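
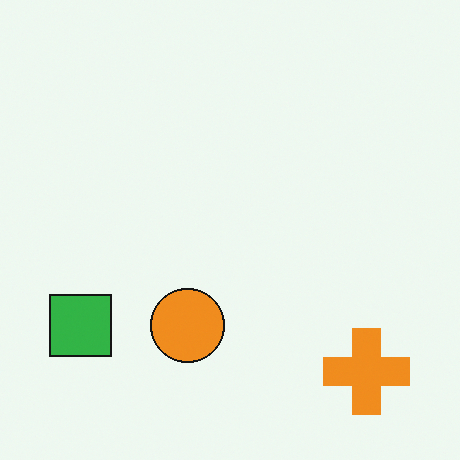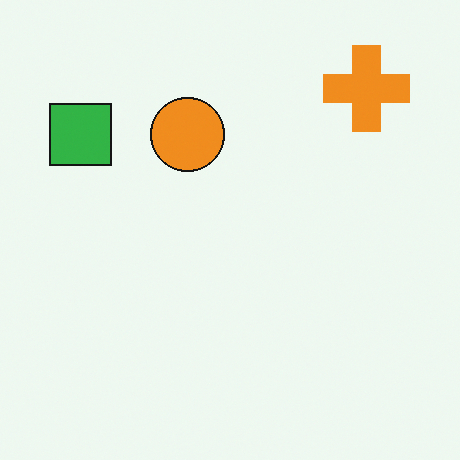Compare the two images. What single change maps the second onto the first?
This is the original image flipped vertically (top ↔ bottom).

The orange cross is in the top-right of the second image and the bottom-right of the first — shapes on opposite sides of the horizontal midline have swapped in a mirror flip.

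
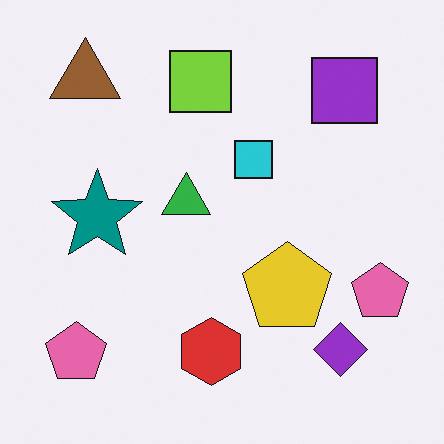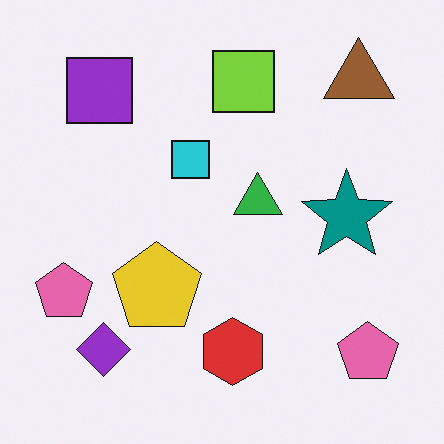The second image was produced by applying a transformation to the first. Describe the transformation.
The transformation is: flipped horizontally (left ↔ right).

The brown triangle is in the top-left of the first image and the top-right of the second — shapes on opposite sides of the vertical midline have swapped in a mirror flip.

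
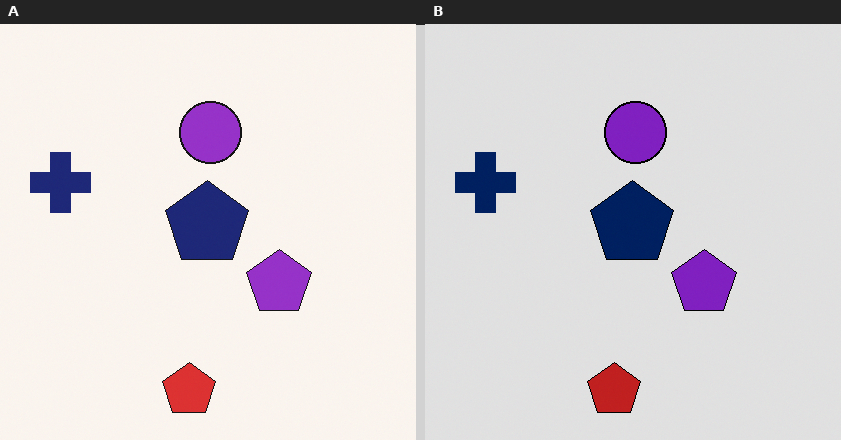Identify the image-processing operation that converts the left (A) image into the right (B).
Moderately posterized.

Each flat color has snapped to a coarser quantized level — most visibly, the near-white background has dropped to a flat grey.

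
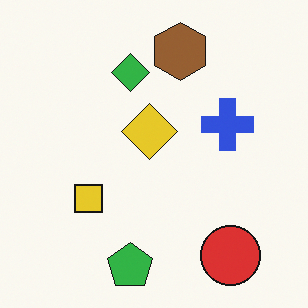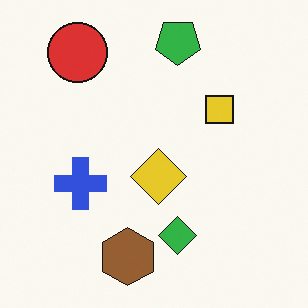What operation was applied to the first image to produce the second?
This is the original image rotated 180°.

The red circle sits in the bottom-right of the first image and the top-left of the second — consistent with a whole-image 180° rotation.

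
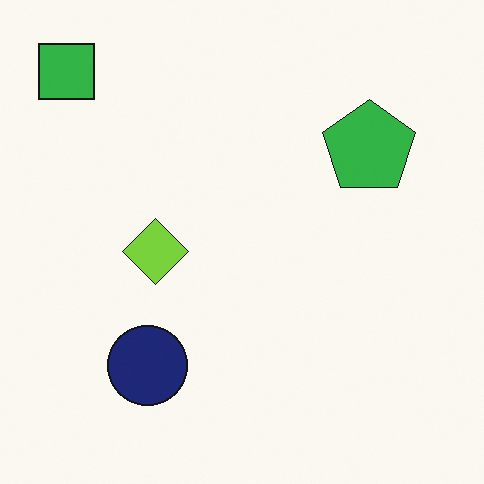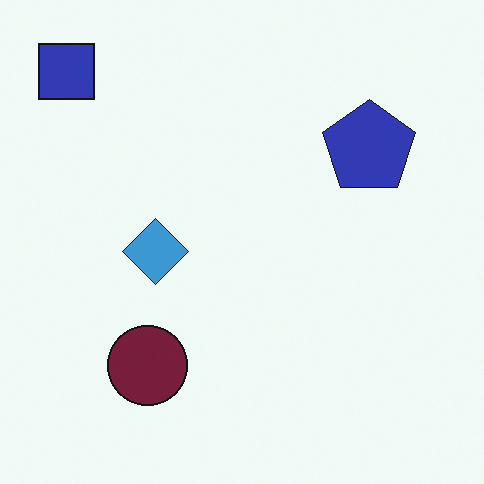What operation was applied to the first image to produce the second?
It was hue-shifted noticeably.

Every shape's color has rotated by the same amount around the hue wheel — a uniform hue shift.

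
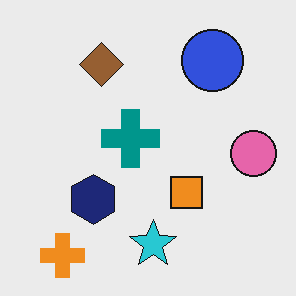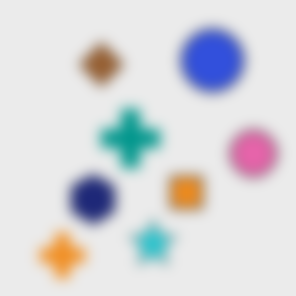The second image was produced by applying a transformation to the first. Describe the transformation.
It was strongly gaussian-blurred.

Shape edges and outlines are uniformly softened across the whole image.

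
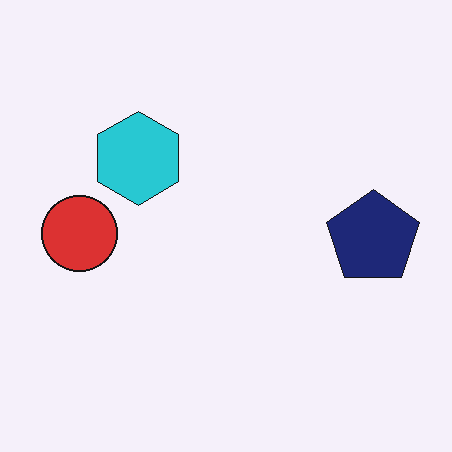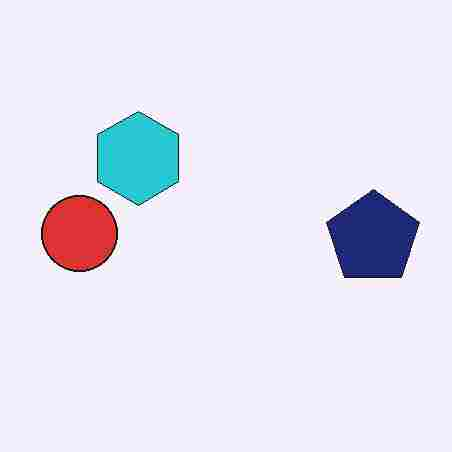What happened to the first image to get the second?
It was degraded with heavy JPEG compression.

Blocky 8×8 compression artifacts appear around shape edges and the flat background shows ringing — characteristic JPEG degradation.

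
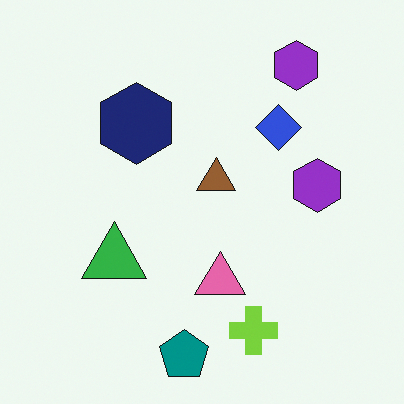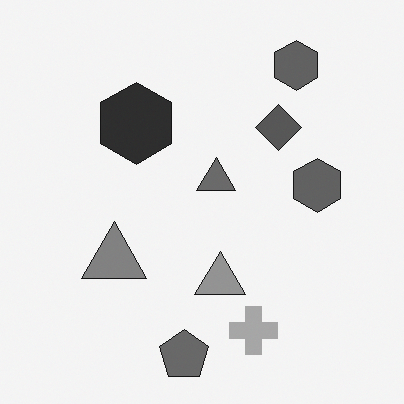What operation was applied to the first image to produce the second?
Converted to grayscale.

All color is removed — every shape is now a shade of grey.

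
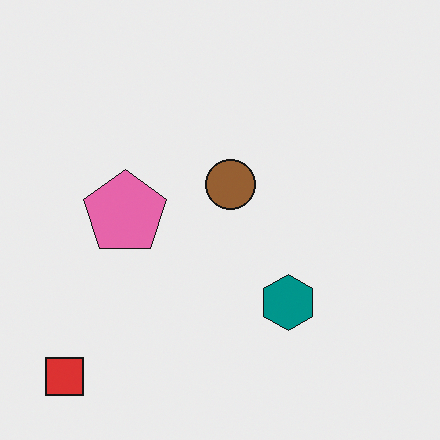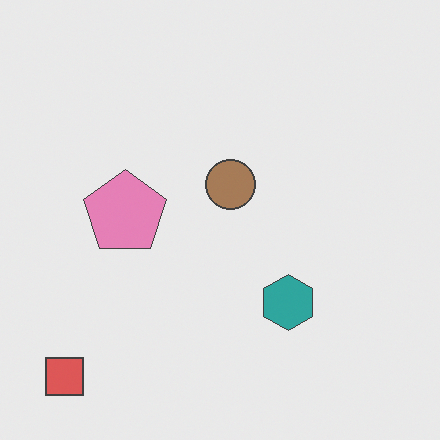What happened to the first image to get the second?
The transformation is: given slightly reduced contrast.

Tones are pushed toward mid-grey across the whole image — a global contrast change.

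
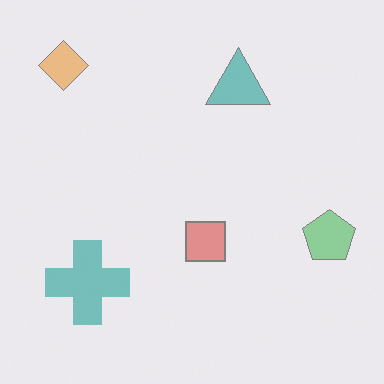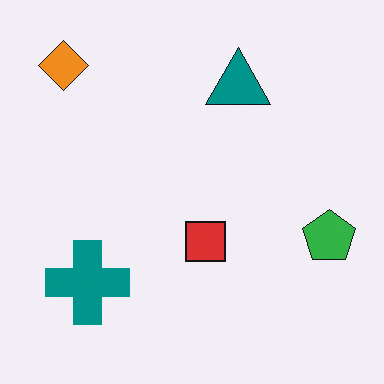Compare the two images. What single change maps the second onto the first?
The first image is the second given much lower contrast.

Tones are pushed toward mid-grey across the whole image — a global contrast change.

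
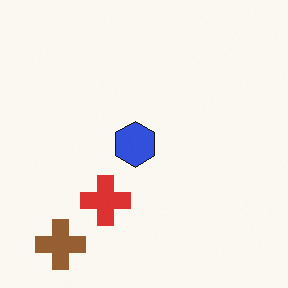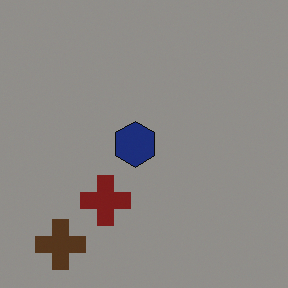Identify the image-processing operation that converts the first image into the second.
The image was noticeably darkened.

Every pixel — background and shapes alike — is uniformly darkened.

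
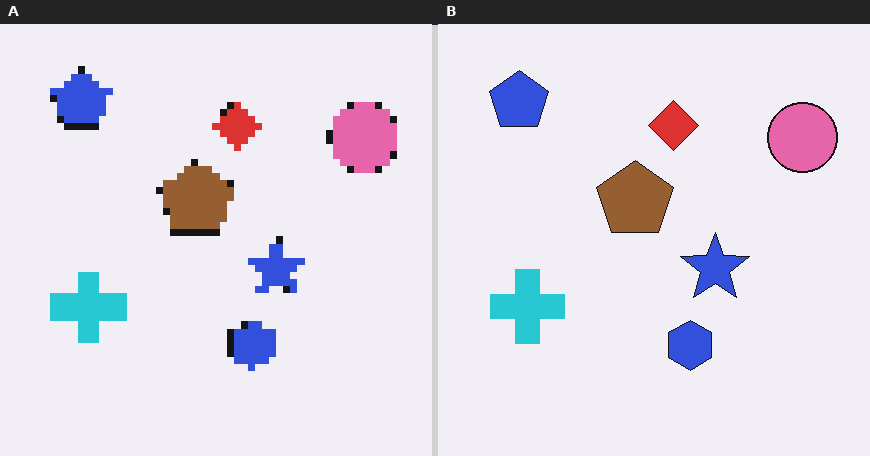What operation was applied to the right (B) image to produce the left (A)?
This is the original image pixelated into visible square blocks.

Shapes are reduced to large square blocks; fine edges and outlines are lost — a downscale-then-upscale (mosaic) effect.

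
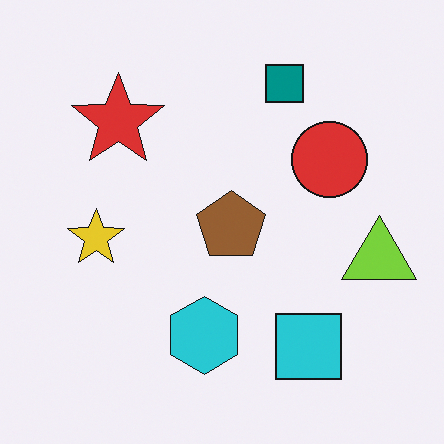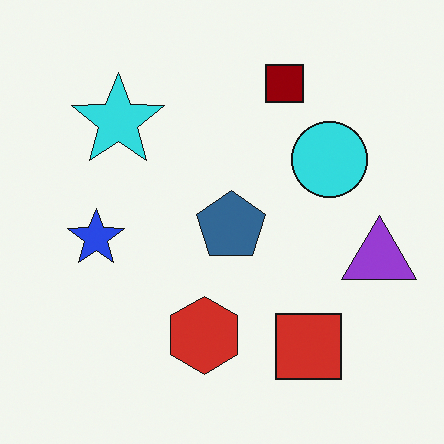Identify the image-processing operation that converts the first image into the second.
Hue-shifted through roughly half the color wheel.

Every shape's color has rotated by the same amount around the hue wheel — a uniform hue shift.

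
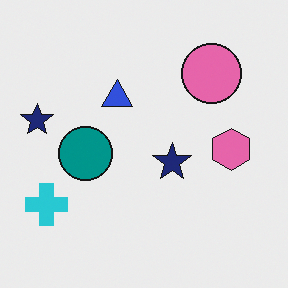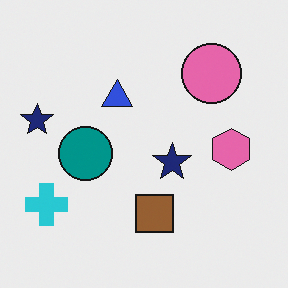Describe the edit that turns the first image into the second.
This is the original image overlaid with an additional brown square.

A brown square appears in the second image that is absent from the first.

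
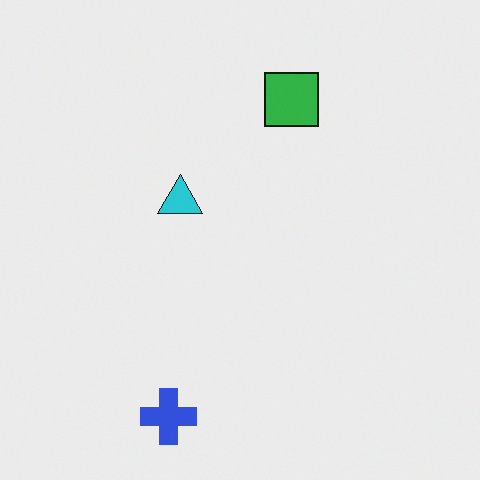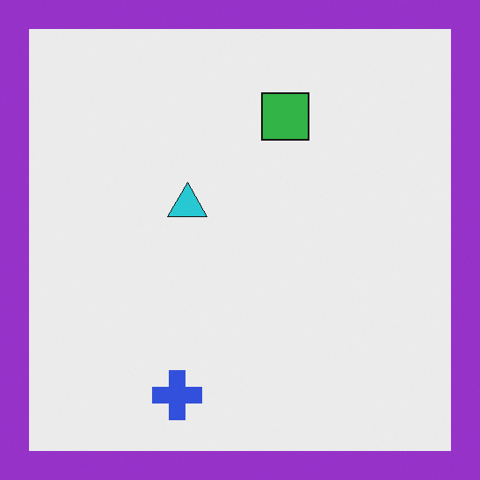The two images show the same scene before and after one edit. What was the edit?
The transformation is: framed with a purple border.

A solid purple frame runs around the edge of the second image, with the content slightly shrunk inside it.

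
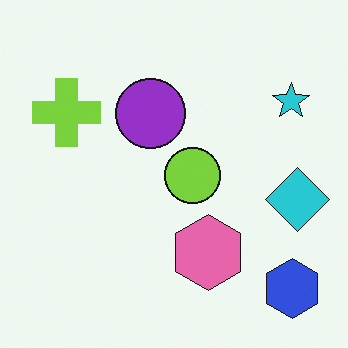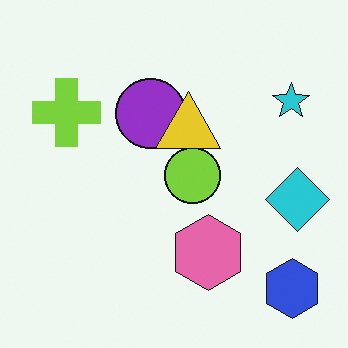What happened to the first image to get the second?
It was overlaid with an additional yellow triangle.

A yellow triangle appears in the second image that is absent from the first.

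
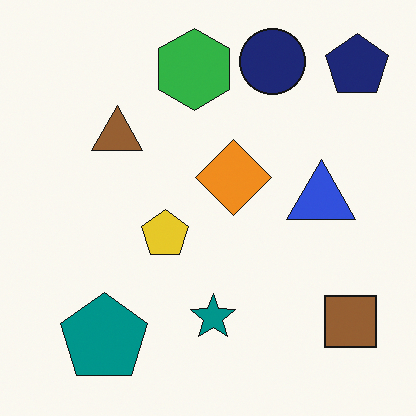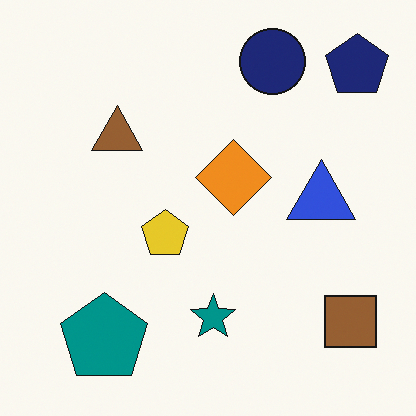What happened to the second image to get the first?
The transformation is: overlaid with an additional green hexagon.

A green hexagon appears in the first image that is absent from the second.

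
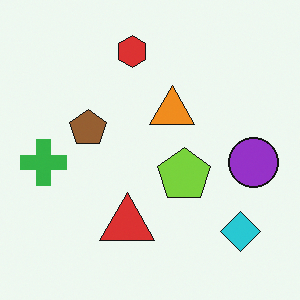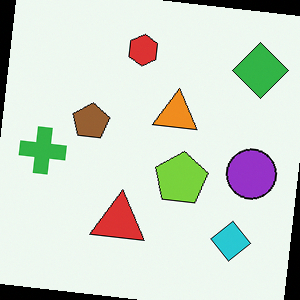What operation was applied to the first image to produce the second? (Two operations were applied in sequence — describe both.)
This is the original image rotated clockwise by a small amount, then overlaid with an additional green diamond.

Every shape is tilted by the same angle and the image corners show triangular fill wedges — a whole-image rotation by a non-right angle. A green diamond appears in the second image that is absent from the first.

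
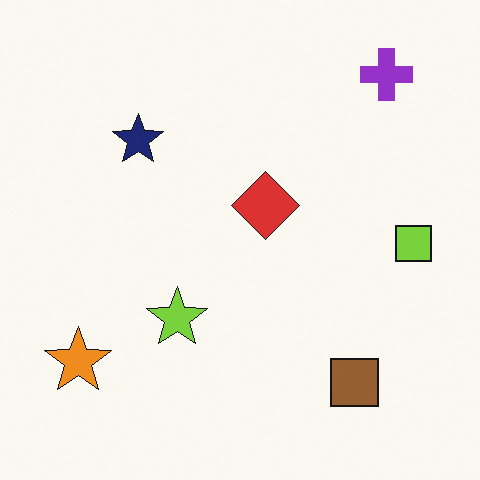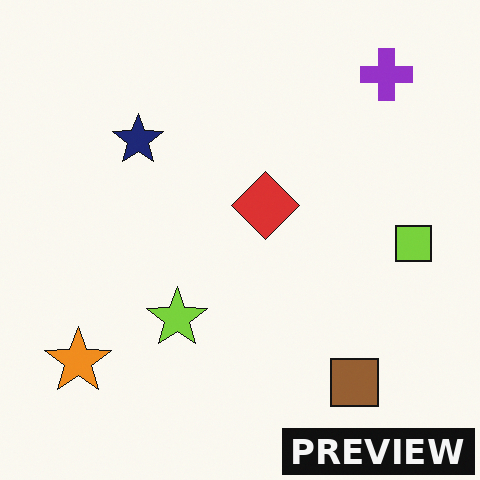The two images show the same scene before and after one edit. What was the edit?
It was watermarked with the text "PREVIEW" in the lower-right corner.

A dark label reading "PREVIEW" appears in the lower-right corner.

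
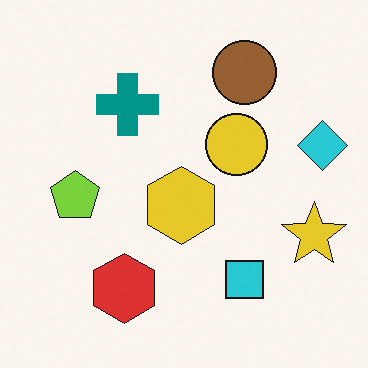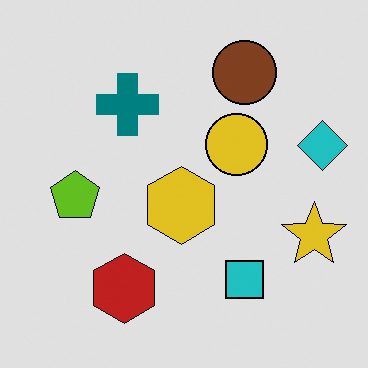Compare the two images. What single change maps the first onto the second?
The image was moderately posterized.

Each flat color has snapped to a coarser quantized level — most visibly, the near-white background has dropped to a flat grey.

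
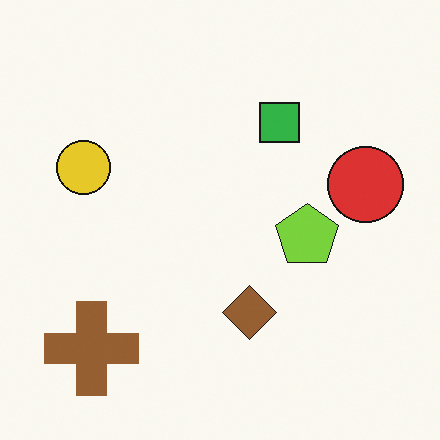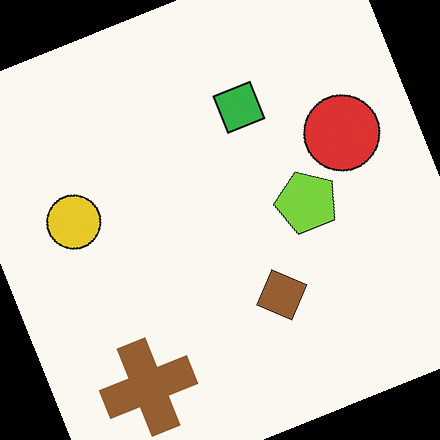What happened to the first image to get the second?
Rotated counter-clockwise by a clearly visible amount.

Every shape is tilted by the same angle and the image corners show triangular fill wedges — a whole-image rotation by a non-right angle.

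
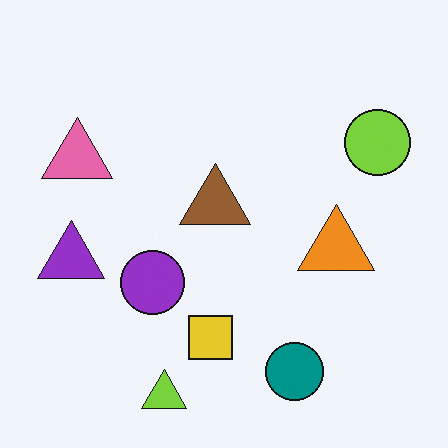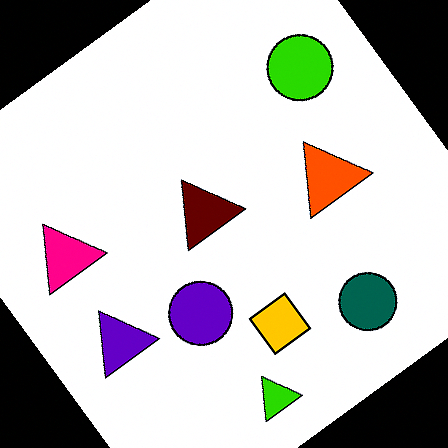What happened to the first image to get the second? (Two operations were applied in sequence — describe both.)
The image was rotated counter-clockwise by a large amount — several tens of degrees, then given much higher contrast.

Every shape is tilted by the same angle and the image corners show triangular fill wedges — a whole-image rotation by a non-right angle. Tones are pushed away from mid-grey across the whole image — a global contrast change.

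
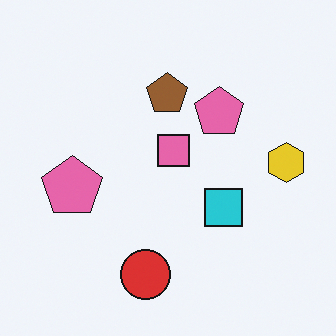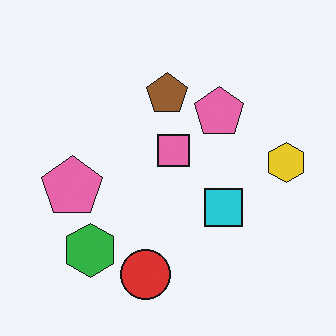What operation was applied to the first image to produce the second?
The second image is the first overlaid with an additional green hexagon.

A green hexagon appears in the second image that is absent from the first.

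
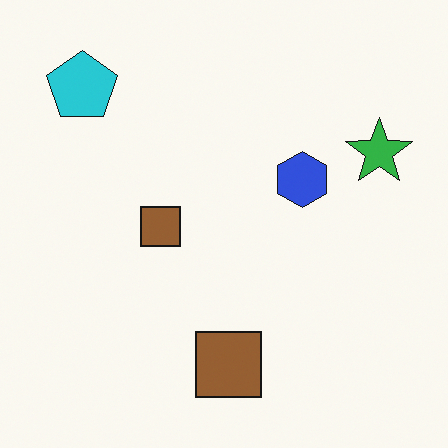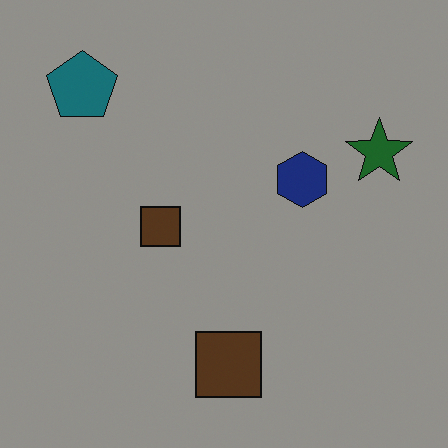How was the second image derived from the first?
The second image is the first substantially darkened.

Every pixel — background and shapes alike — is uniformly darkened.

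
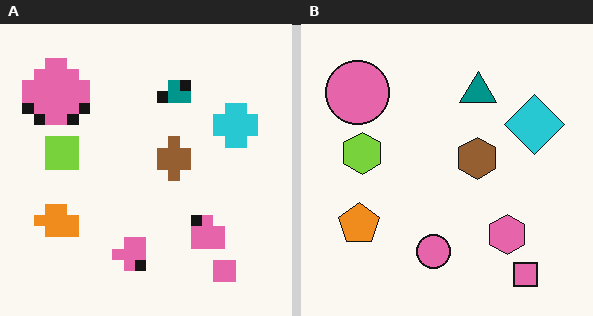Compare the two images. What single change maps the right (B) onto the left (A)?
This is the original image heavily pixelated into large blocks.

Shapes are reduced to large square blocks; fine edges and outlines are lost — a downscale-then-upscale (mosaic) effect.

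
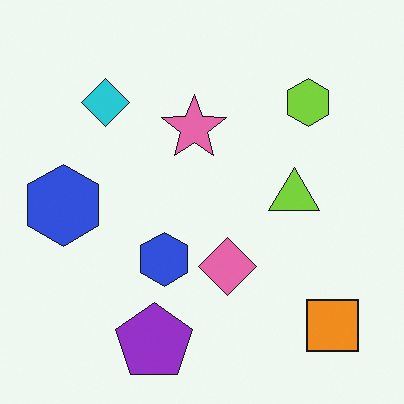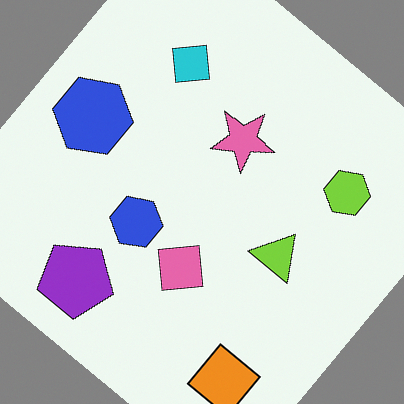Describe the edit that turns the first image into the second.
The second image is the first rotated clockwise by a large amount — several tens of degrees.

Every shape is tilted by the same angle and the image corners show triangular fill wedges — a whole-image rotation by a non-right angle.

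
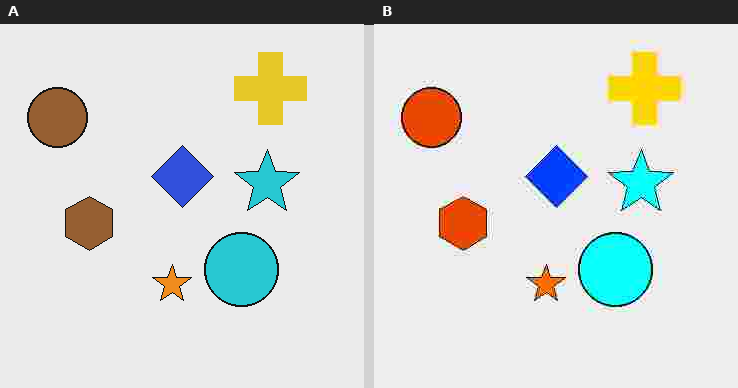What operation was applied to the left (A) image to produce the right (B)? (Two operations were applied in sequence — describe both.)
This is the original image made much more vivid (saturation change), then heavily JPEG-compressed with obvious blocking artifacts.

All colors are more vivid — a global saturation change. Blocky 8×8 compression artifacts appear around shape edges and the flat background shows ringing — characteristic JPEG degradation.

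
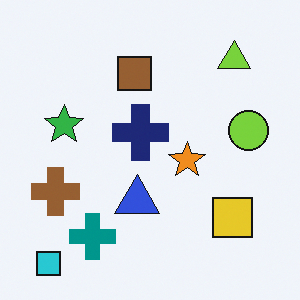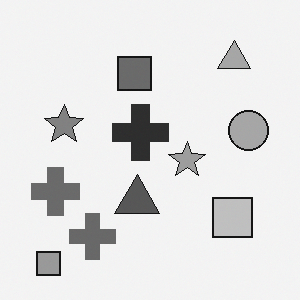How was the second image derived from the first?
It was converted to grayscale.

All color is removed — every shape is now a shade of grey.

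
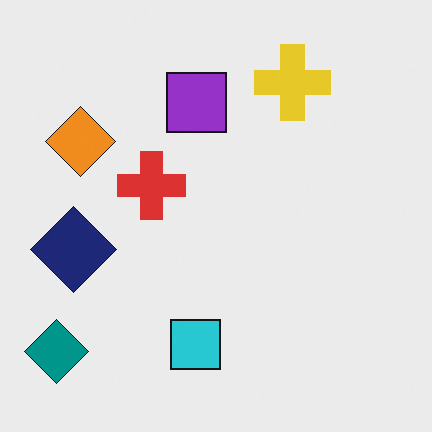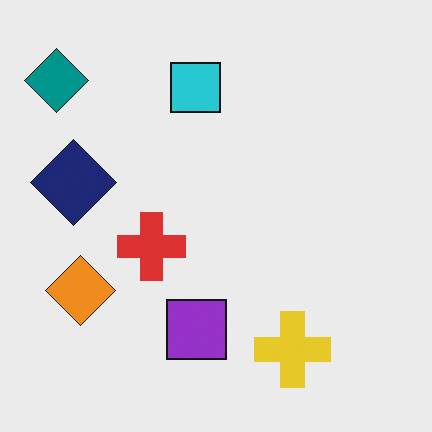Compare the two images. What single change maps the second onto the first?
Flipped vertically (top ↔ bottom).

The teal diamond is in the top-left of the second image and the bottom-left of the first — shapes on opposite sides of the horizontal midline have swapped in a mirror flip.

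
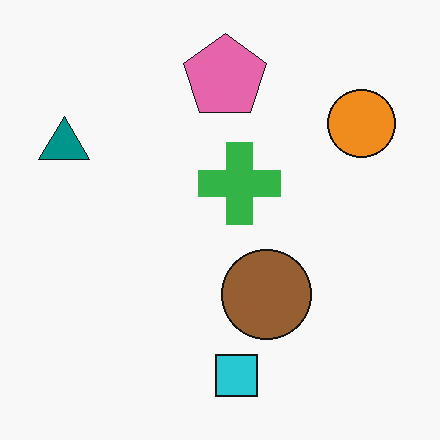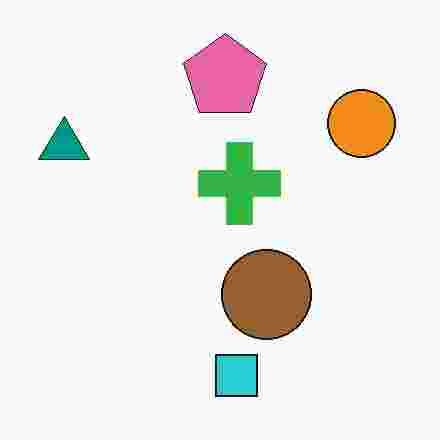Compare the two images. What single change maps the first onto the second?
It was heavily JPEG-compressed with obvious blocking artifacts.

Blocky 8×8 compression artifacts appear around shape edges and the flat background shows ringing — characteristic JPEG degradation.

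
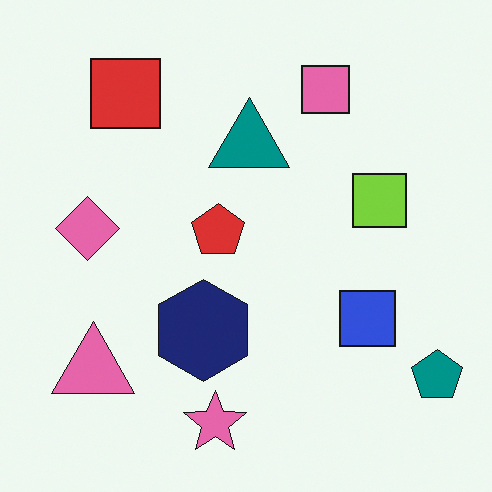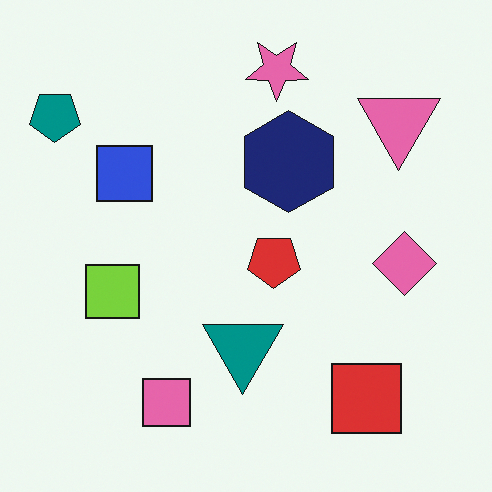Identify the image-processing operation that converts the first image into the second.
The second image is the first rotated 180°.

The teal pentagon sits in the bottom-right of the first image and the top-left of the second — consistent with a whole-image 180° rotation.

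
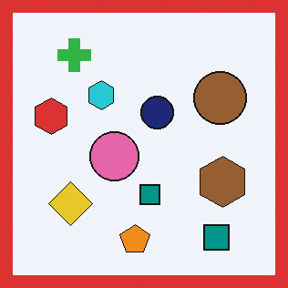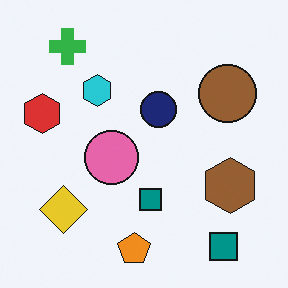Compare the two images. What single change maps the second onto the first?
It was framed with a red border.

A solid red frame runs around the edge of the first image, with the content slightly shrunk inside it.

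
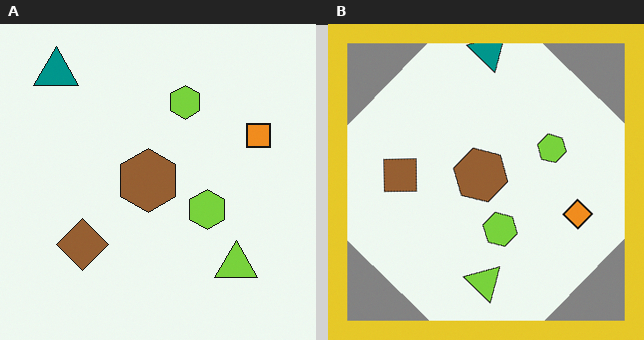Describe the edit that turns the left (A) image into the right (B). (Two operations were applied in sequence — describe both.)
It was rotated clockwise by a large amount — several tens of degrees, then framed with a yellow border.

Every shape is tilted by the same angle and the image corners show triangular fill wedges — a whole-image rotation by a non-right angle. A solid yellow frame runs around the edge of the right (B) image, with the content slightly shrunk inside it.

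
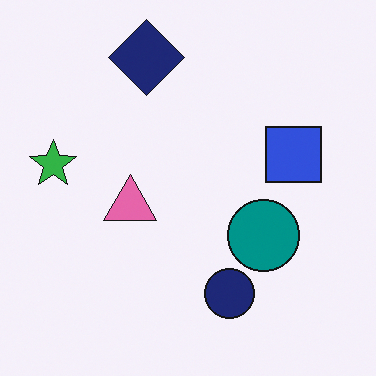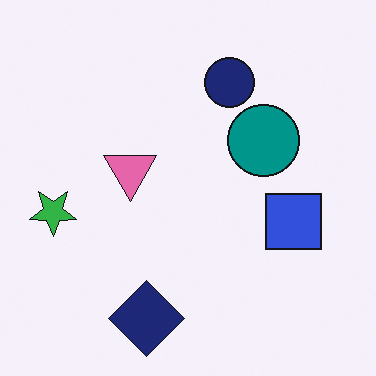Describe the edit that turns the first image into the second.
It was flipped vertically (top ↔ bottom).

The navy diamond is in the top of the first image and the bottom of the second — shapes on opposite sides of the horizontal midline have swapped in a mirror flip.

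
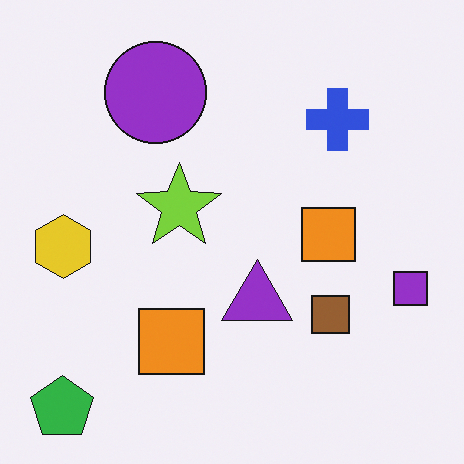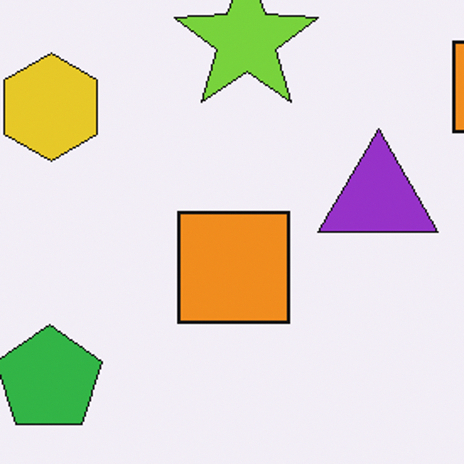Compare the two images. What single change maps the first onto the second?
This is the original image cropped tightly and scaled back up.

The visible shapes are larger and the field of view is narrower; shapes near the original edges may be partly or wholly outside the frame — a crop-and-rescale.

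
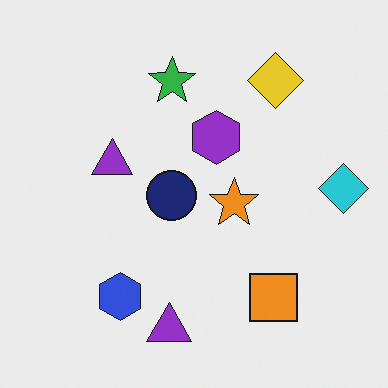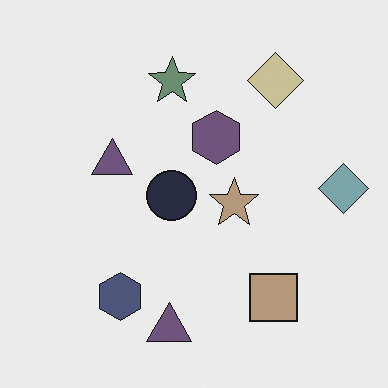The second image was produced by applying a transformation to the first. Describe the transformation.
The second image is the first made much more muted (saturation change).

All colors are more muted and greyish — a global saturation change.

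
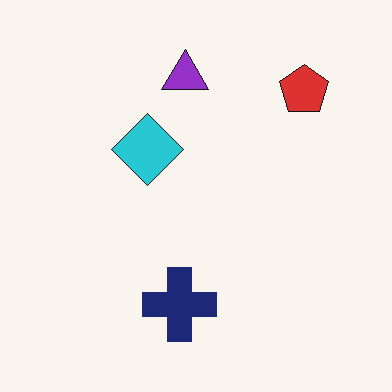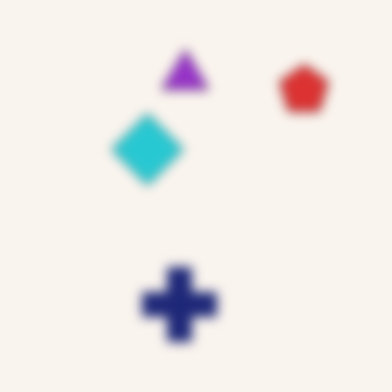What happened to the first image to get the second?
The transformation is: strongly gaussian-blurred.

Shape edges and outlines are uniformly softened across the whole image.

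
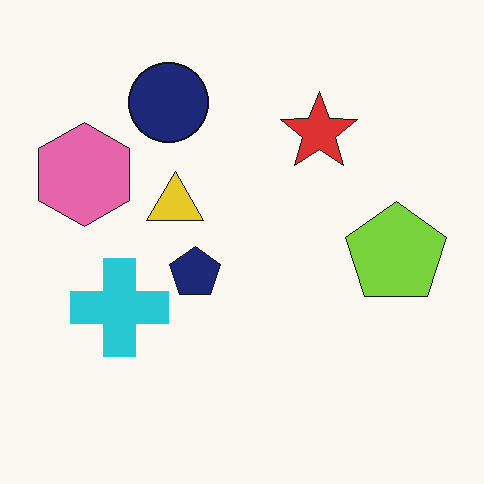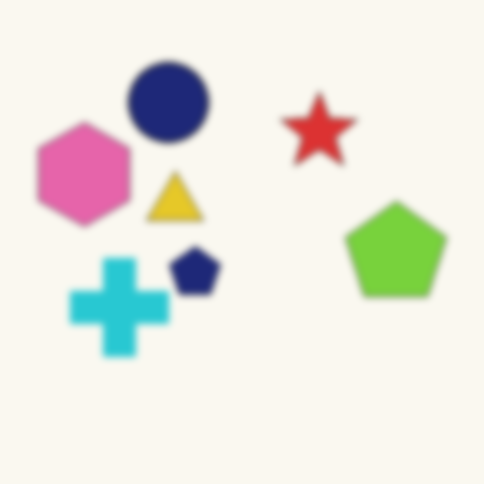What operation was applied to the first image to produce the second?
The second image is the first moderately blurred.

Shape edges and outlines are uniformly softened across the whole image.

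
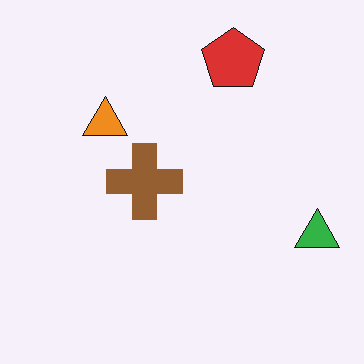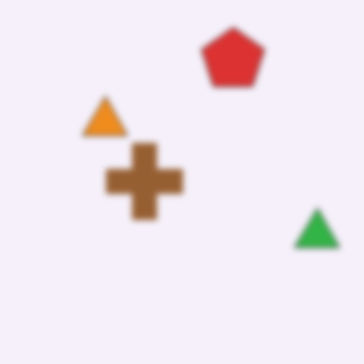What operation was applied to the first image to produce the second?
The transformation is: moderately blurred.

Shape edges and outlines are uniformly softened across the whole image.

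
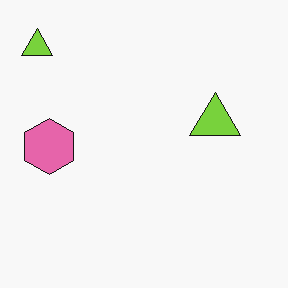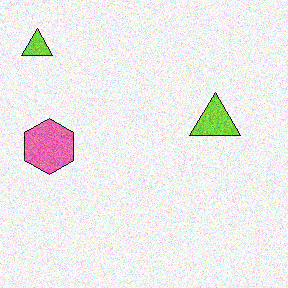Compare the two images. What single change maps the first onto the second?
It was degraded with visible gaussian noise.

Random speckle covers the whole image, including the flat background.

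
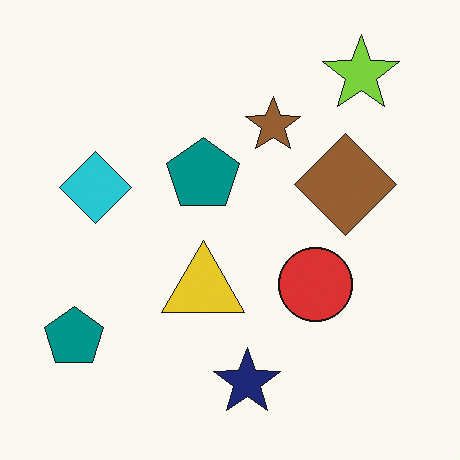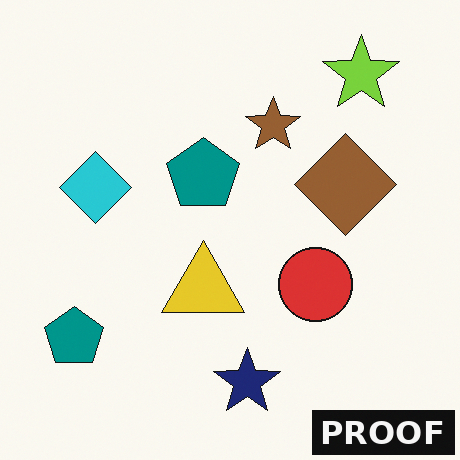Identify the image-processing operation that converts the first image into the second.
This is the original image watermarked with the text "PROOF" in the lower-right corner.

A dark label reading "PROOF" appears in the lower-right corner.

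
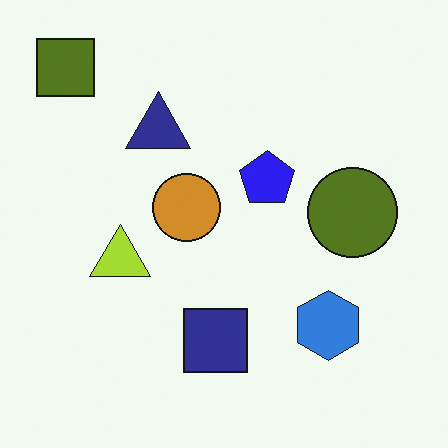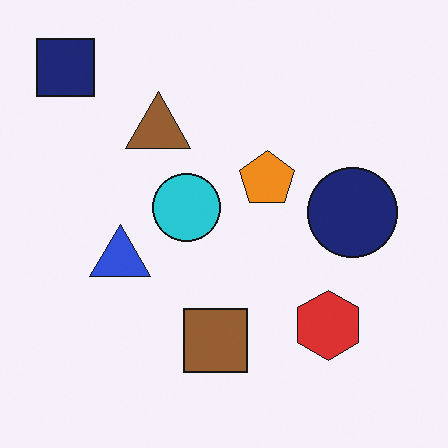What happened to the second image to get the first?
Hue-shifted through roughly half the color wheel.

Every shape's color has rotated by the same amount around the hue wheel — a uniform hue shift.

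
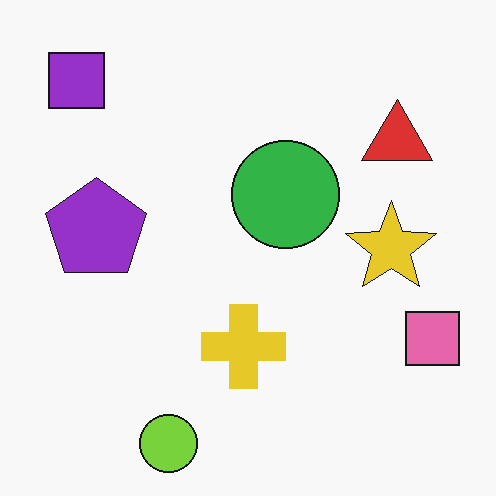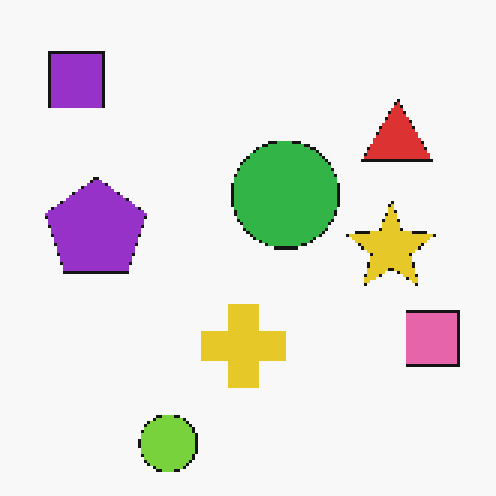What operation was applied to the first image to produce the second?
The transformation is: mildly pixelated.

Shapes are reduced to large square blocks; fine edges and outlines are lost — a downscale-then-upscale (mosaic) effect.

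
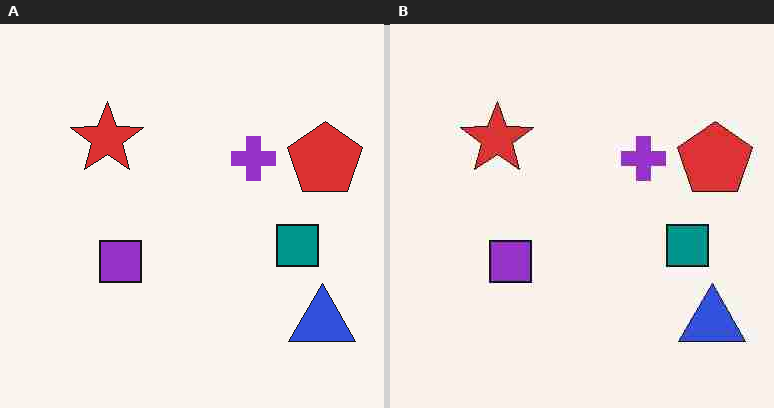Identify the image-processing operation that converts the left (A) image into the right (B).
It was heavily JPEG-compressed with obvious blocking artifacts.

Blocky 8×8 compression artifacts appear around shape edges and the flat background shows ringing — characteristic JPEG degradation.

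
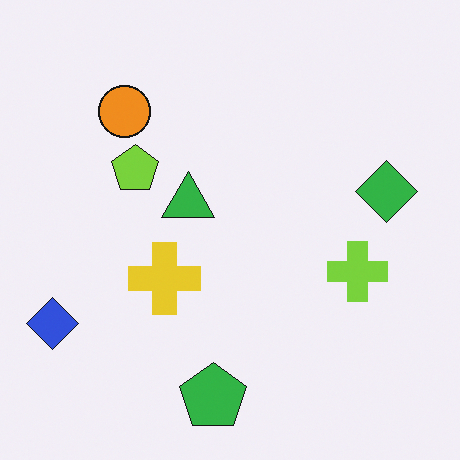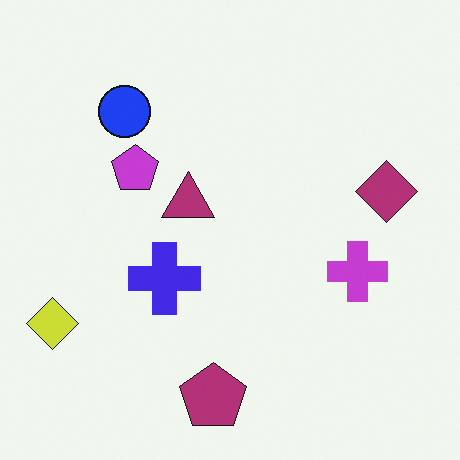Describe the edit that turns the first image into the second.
The second image is the first hue-shifted through roughly half the color wheel.

Every shape's color has rotated by the same amount around the hue wheel — a uniform hue shift.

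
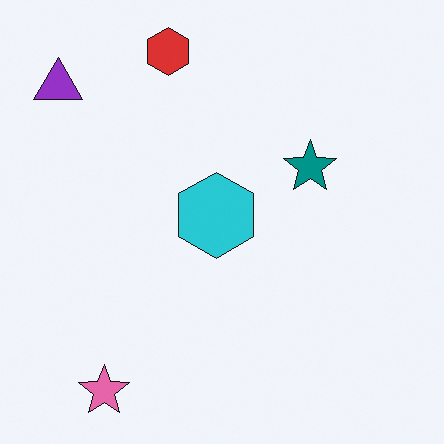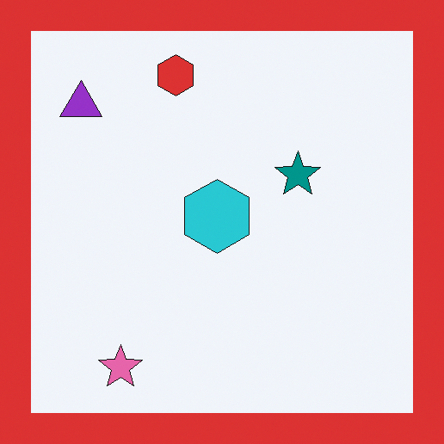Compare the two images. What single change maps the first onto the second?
The transformation is: framed with a red border.

A solid red frame runs around the edge of the second image, with the content slightly shrunk inside it.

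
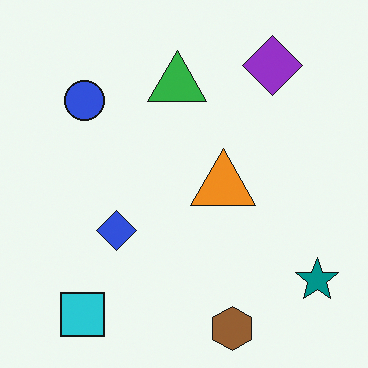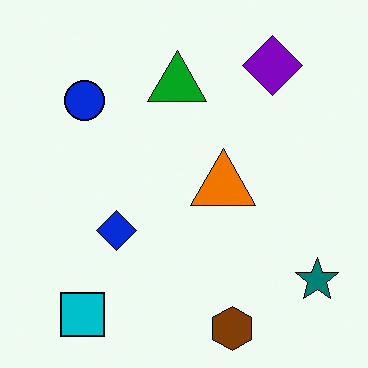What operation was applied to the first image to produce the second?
The transformation is: given slightly increased contrast.

Tones are pushed away from mid-grey across the whole image — a global contrast change.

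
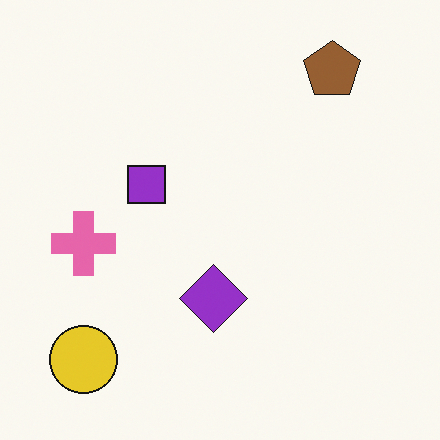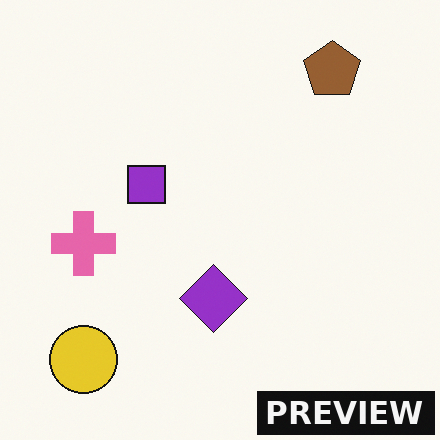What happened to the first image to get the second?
Watermarked with the text "PREVIEW" in the lower-right corner.

A dark label reading "PREVIEW" appears in the lower-right corner.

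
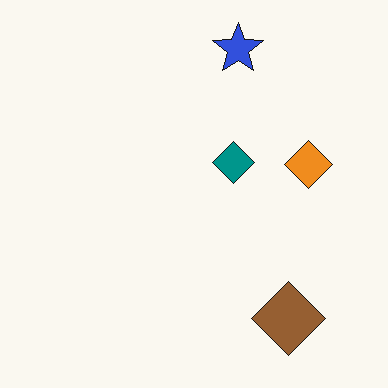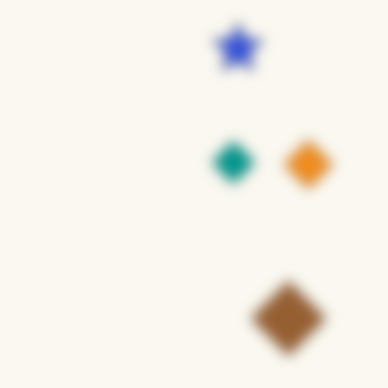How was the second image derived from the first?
The second image is the first heavily blurred.

Shape edges and outlines are uniformly softened across the whole image.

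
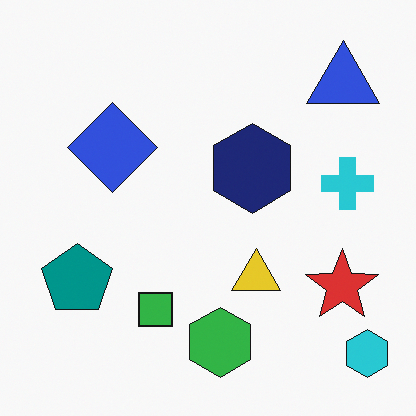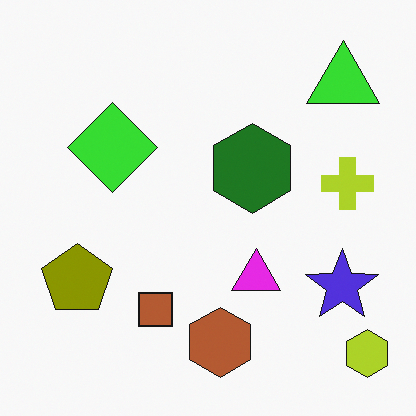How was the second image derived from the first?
Hue-shifted through roughly half the color wheel.

Every shape's color has rotated by the same amount around the hue wheel — a uniform hue shift.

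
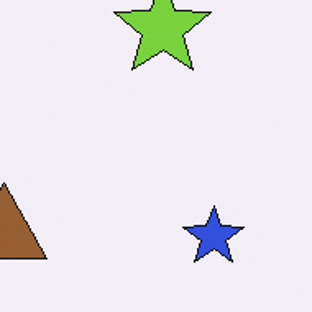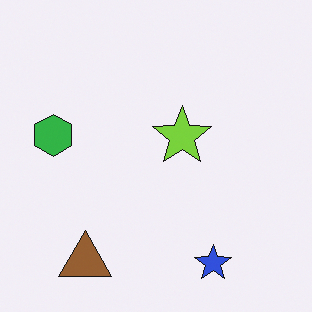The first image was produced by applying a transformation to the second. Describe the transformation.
It was cropped to a noticeably smaller region and rescaled.

The visible shapes are larger and the field of view is narrower; shapes near the original edges may be partly or wholly outside the frame — a crop-and-rescale.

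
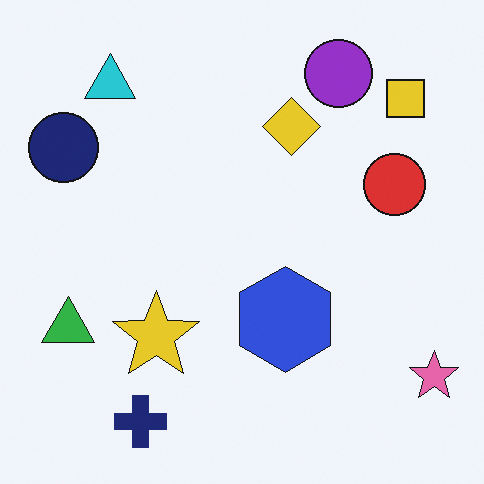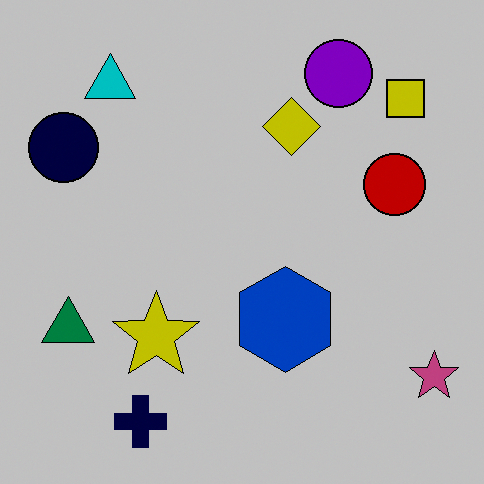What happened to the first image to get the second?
It was aggressively posterized.

Each flat color has snapped to a coarser quantized level — most visibly, the near-white background has dropped to a flat grey.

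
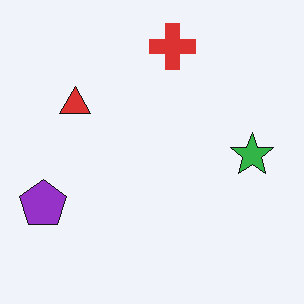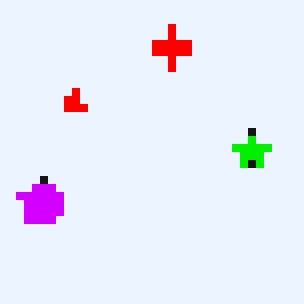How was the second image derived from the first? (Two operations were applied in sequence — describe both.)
The transformation is: pixelated into visible square blocks, then made much more vivid (saturation change).

Shapes are reduced to large square blocks; fine edges and outlines are lost — a downscale-then-upscale (mosaic) effect. All colors are more vivid — a global saturation change.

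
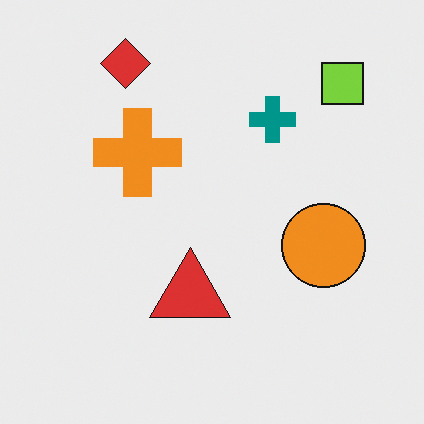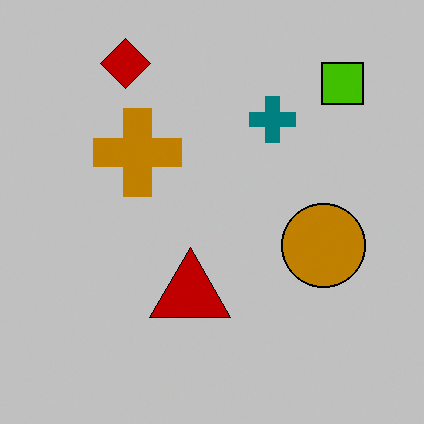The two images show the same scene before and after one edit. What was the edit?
The second image is the first heavily posterized to just a handful of flat colors.

Each flat color has snapped to a coarser quantized level — most visibly, the near-white background has dropped to a flat grey.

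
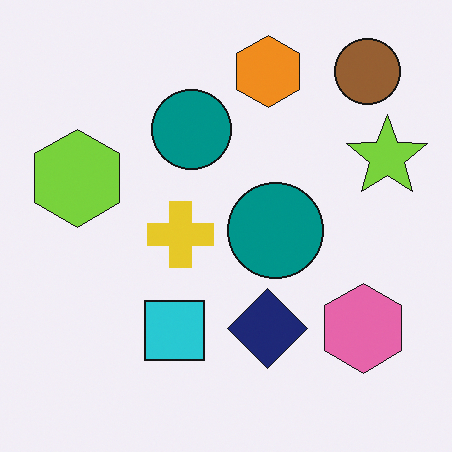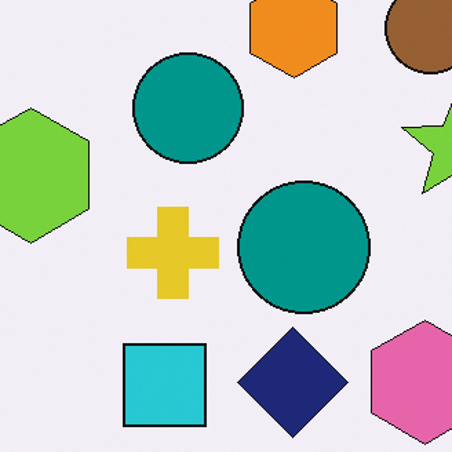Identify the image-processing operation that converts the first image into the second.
It was cropped to a modestly smaller region and rescaled.

The visible shapes are larger and the field of view is narrower; shapes near the original edges may be partly or wholly outside the frame — a crop-and-rescale.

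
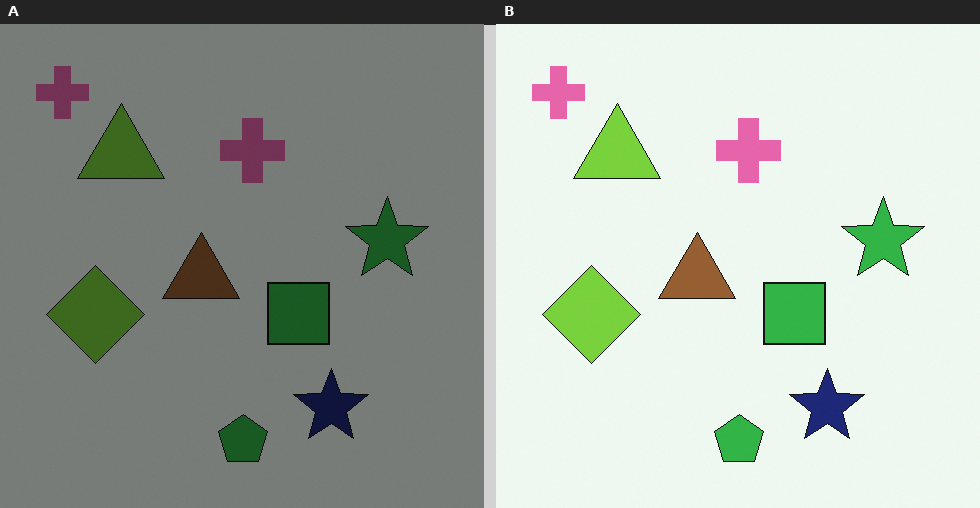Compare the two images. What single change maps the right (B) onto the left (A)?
The image was substantially darkened.

Every pixel — background and shapes alike — is uniformly darkened.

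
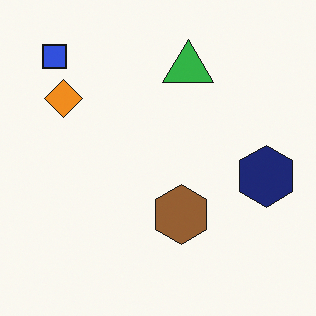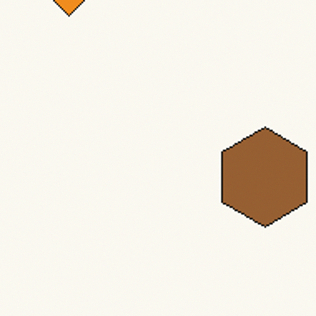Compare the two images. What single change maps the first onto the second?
It was cropped tightly and scaled back up.

The visible shapes are larger and the field of view is narrower; shapes near the original edges may be partly or wholly outside the frame — a crop-and-rescale.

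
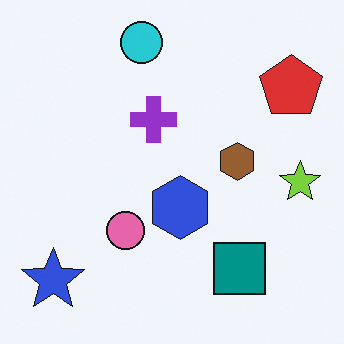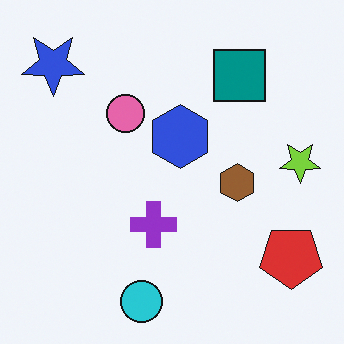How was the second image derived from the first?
Flipped vertically (top ↔ bottom).

The cyan circle is in the top of the first image and the bottom of the second — shapes on opposite sides of the horizontal midline have swapped in a mirror flip.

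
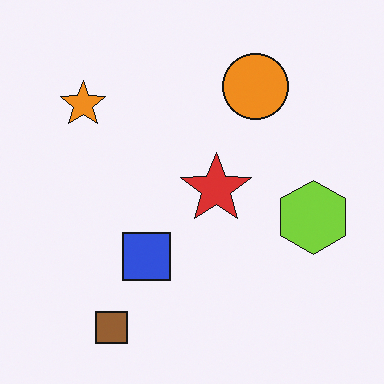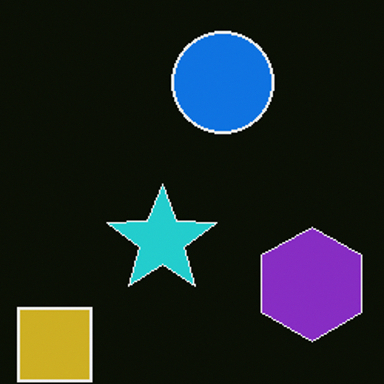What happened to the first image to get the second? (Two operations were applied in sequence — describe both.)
This is the original image cropped to a modestly smaller region and rescaled, then color-inverted (negative).

The visible shapes are larger and the field of view is narrower; shapes near the original edges may be partly or wholly outside the frame — a crop-and-rescale. The light background has become dark and every shape's color is its complement — a photographic negative.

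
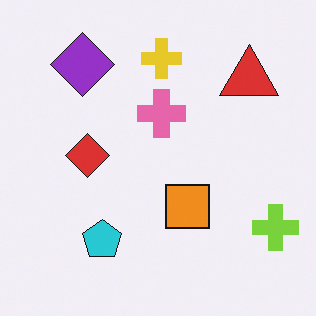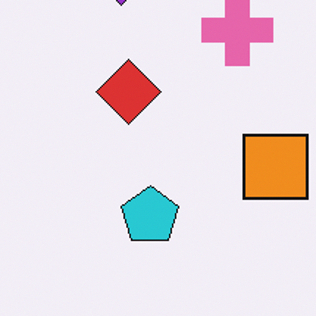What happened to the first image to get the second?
It was cropped slightly and scaled back up.

The visible shapes are larger and the field of view is narrower; shapes near the original edges may be partly or wholly outside the frame — a crop-and-rescale.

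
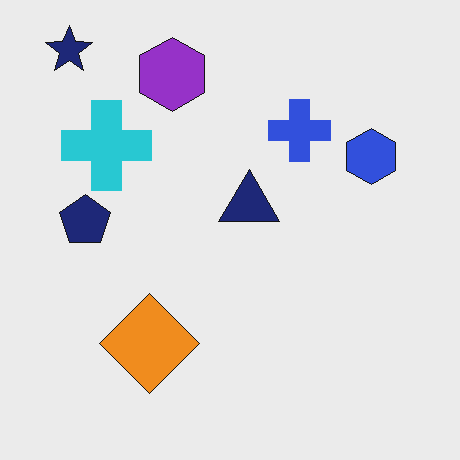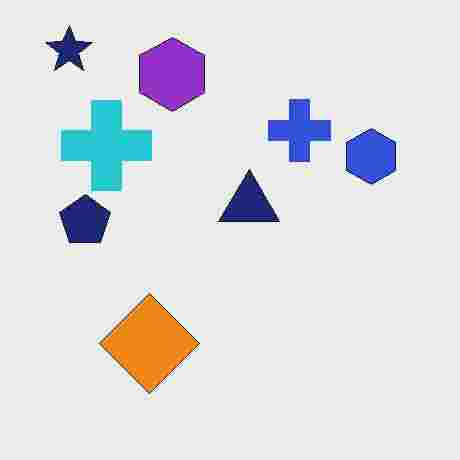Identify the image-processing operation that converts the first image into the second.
This is the original image heavily JPEG-compressed with obvious blocking artifacts.

Blocky 8×8 compression artifacts appear around shape edges and the flat background shows ringing — characteristic JPEG degradation.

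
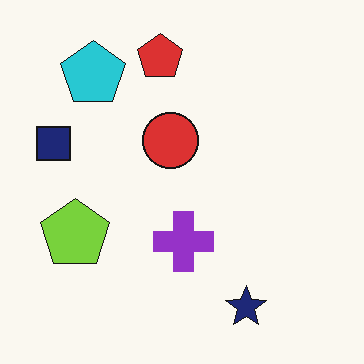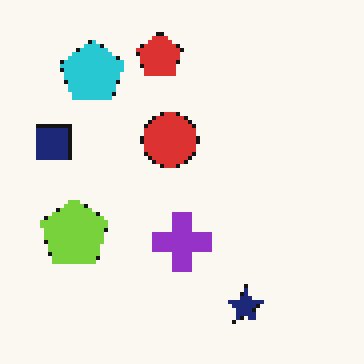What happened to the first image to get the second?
It was lightly pixelated (a mild mosaic effect).

Shapes are reduced to large square blocks; fine edges and outlines are lost — a downscale-then-upscale (mosaic) effect.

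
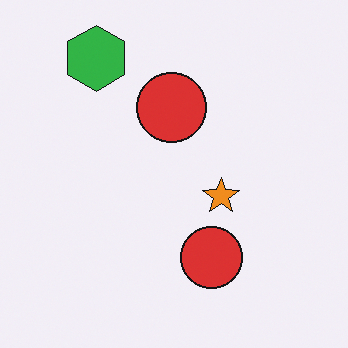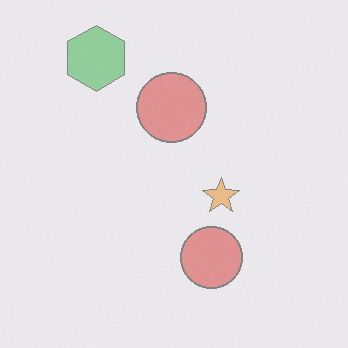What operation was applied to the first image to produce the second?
It was given much lower contrast.

Tones are pushed toward mid-grey across the whole image — a global contrast change.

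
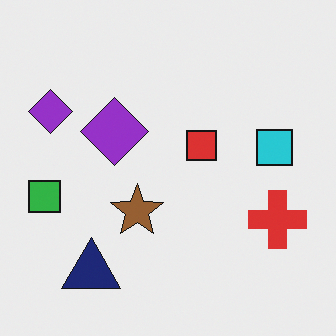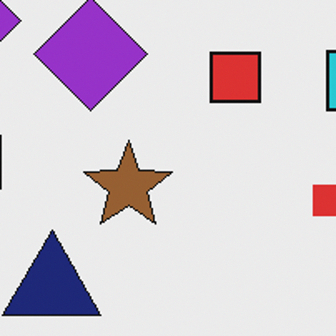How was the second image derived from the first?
This is the original image cropped to a noticeably smaller region and rescaled.

The visible shapes are larger and the field of view is narrower; shapes near the original edges may be partly or wholly outside the frame — a crop-and-rescale.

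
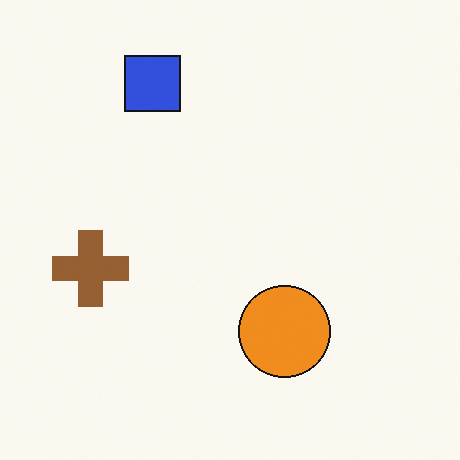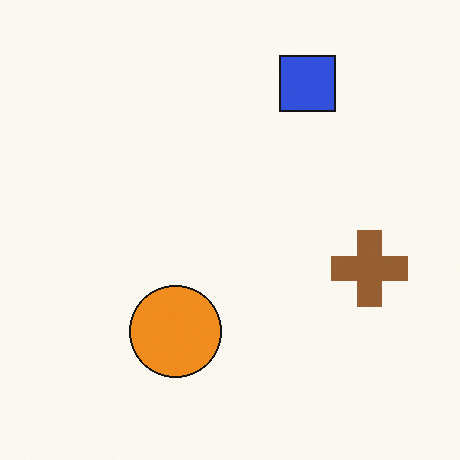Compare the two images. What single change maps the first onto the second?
The transformation is: flipped horizontally (left ↔ right).

The brown cross is in the left of the first image and the right of the second — shapes on opposite sides of the vertical midline have swapped in a mirror flip.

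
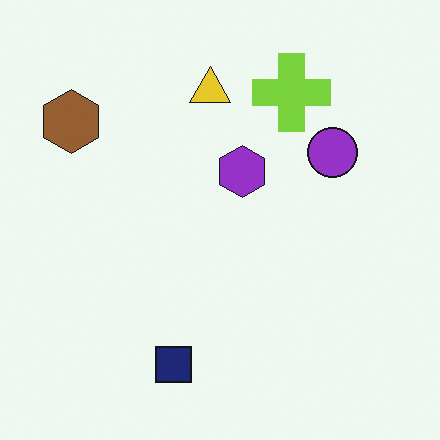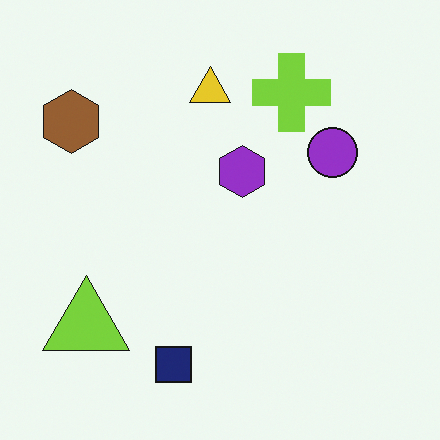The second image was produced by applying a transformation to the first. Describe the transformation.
Overlaid with an additional lime triangle.

A lime triangle appears in the second image that is absent from the first.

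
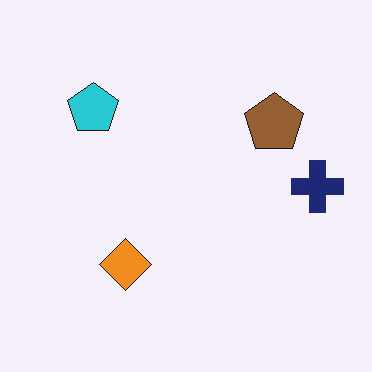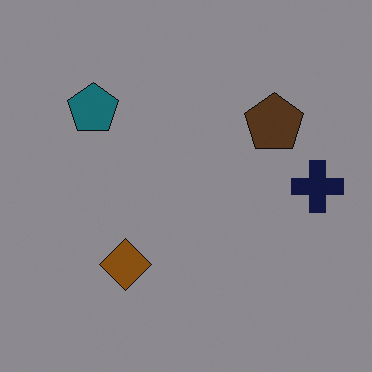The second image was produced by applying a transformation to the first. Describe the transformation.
The transformation is: substantially darkened.

Every pixel — background and shapes alike — is uniformly darkened.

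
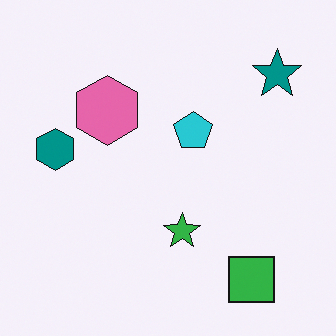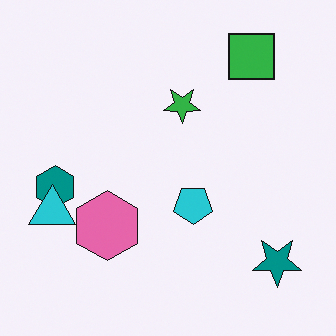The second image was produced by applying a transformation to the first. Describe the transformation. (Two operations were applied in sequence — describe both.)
The second image is the first flipped vertically (top ↔ bottom), then overlaid with an additional cyan triangle.

The green square is in the bottom-right of the first image and the top-right of the second — shapes on opposite sides of the horizontal midline have swapped in a mirror flip. A cyan triangle appears in the second image that is absent from the first.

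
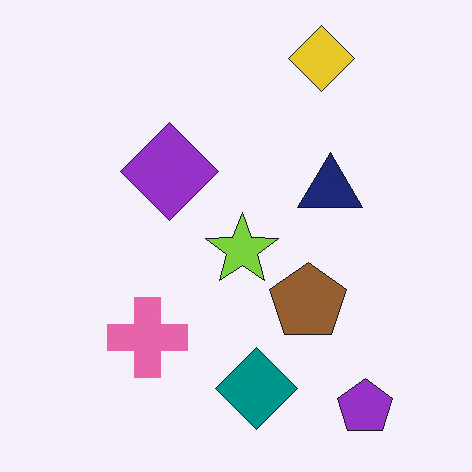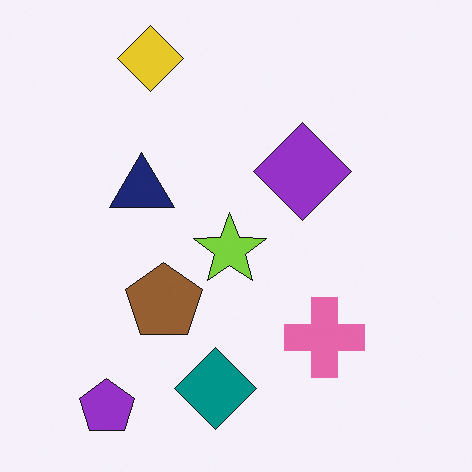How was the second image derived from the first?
The image was flipped horizontally (left ↔ right).

The purple pentagon is in the bottom-right of the first image and the bottom-left of the second — shapes on opposite sides of the vertical midline have swapped in a mirror flip.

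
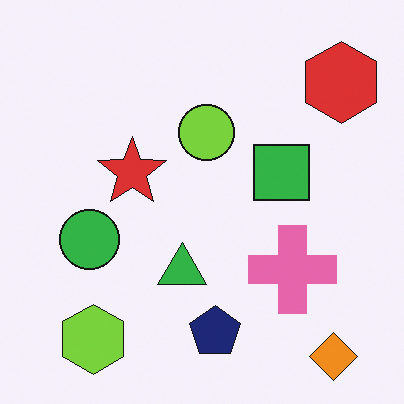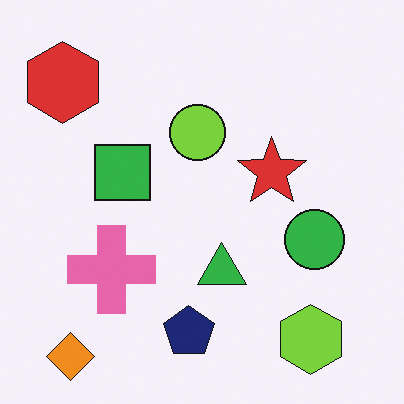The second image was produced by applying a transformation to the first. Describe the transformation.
Flipped horizontally (left ↔ right).

The red hexagon is in the top-right of the first image and the top-left of the second — shapes on opposite sides of the vertical midline have swapped in a mirror flip.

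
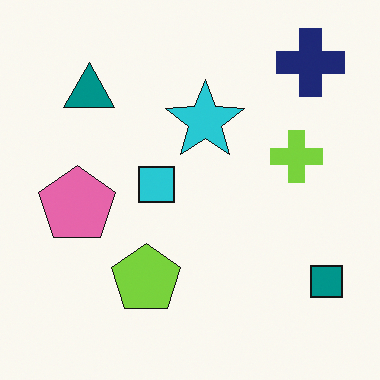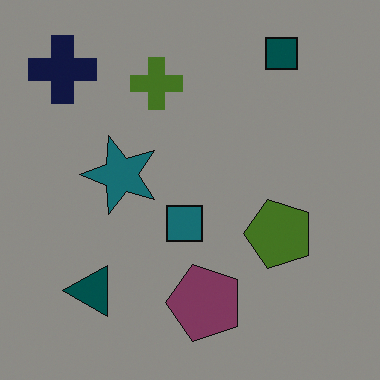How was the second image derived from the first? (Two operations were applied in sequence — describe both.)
The transformation is: darkened a lot, then rotated 90° counter-clockwise.

Every pixel — background and shapes alike — is uniformly darkened. The navy cross sits in the top-right of the first image and the top-left of the second — consistent with a whole-image 90° counter-clockwise rotation.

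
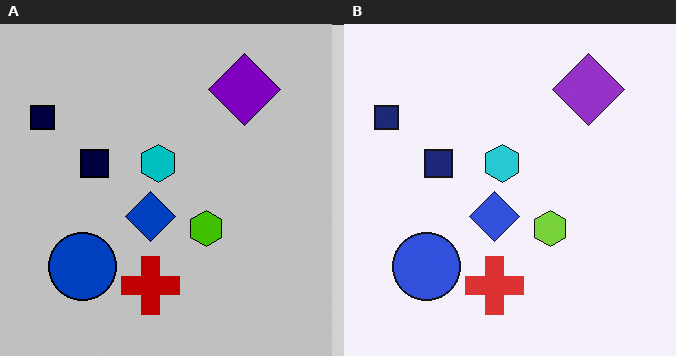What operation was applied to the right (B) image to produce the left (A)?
This is the original image aggressively posterized.

Each flat color has snapped to a coarser quantized level — most visibly, the near-white background has dropped to a flat grey.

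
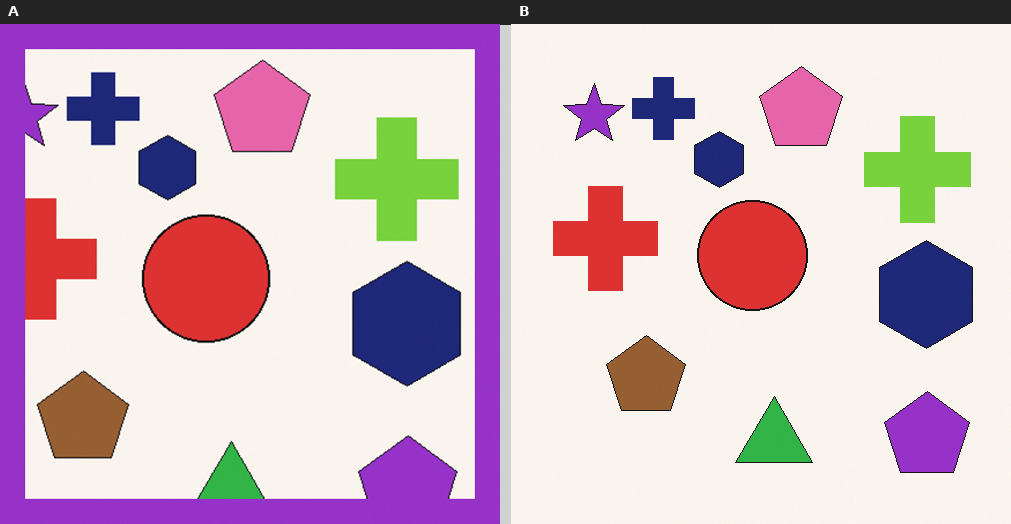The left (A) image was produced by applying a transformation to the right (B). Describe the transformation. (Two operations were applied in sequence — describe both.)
The transformation is: cropped to a modestly smaller region and rescaled, then framed with a purple border.

The visible shapes are larger and the field of view is narrower; shapes near the original edges may be partly or wholly outside the frame — a crop-and-rescale. A solid purple frame runs around the edge of the left (A) image, with the content slightly shrunk inside it.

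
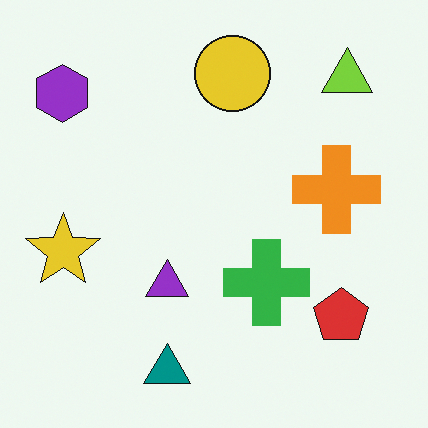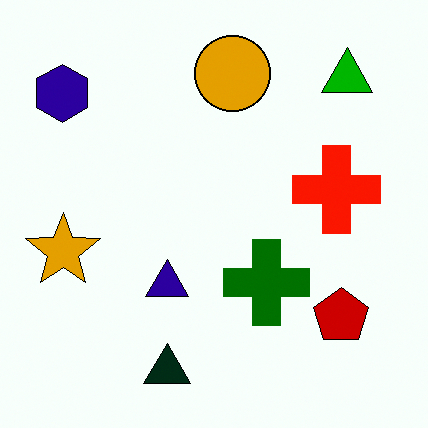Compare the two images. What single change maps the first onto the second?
This is the original image boosted in contrast.

Tones are pushed away from mid-grey across the whole image — a global contrast change.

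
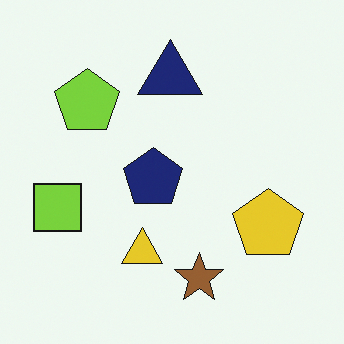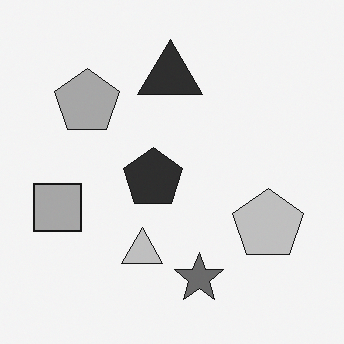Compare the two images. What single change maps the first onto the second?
The image was converted to grayscale.

All color is removed — every shape is now a shade of grey.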